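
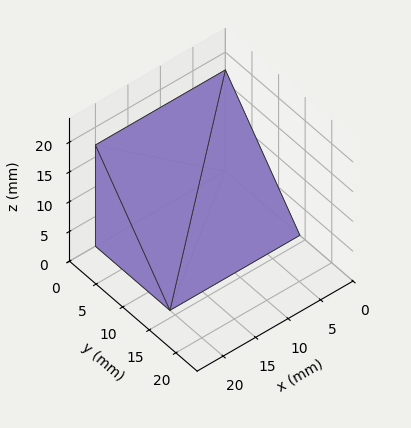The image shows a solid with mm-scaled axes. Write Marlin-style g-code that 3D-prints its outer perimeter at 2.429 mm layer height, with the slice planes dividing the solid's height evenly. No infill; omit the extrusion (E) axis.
Reading the render: the shape is a wedge (ramp): 20 × 14 mm base, rising to 17 mm along the y=0 edge and sloping linearly to z=0 at y=14 (dimensions read to the nearest mm from the axis ticks). For the g-code, the solid's height is divided into equal slices at the stated Δz and each level perimeter traced with G1 moves after a G0 lift.

; perimeter-only toolpath
G21 ; units = mm
G90 ; absolute positioning
G28 ; home
; layer 1
G0 Z2.429
G0 X0.000 Y0.000
G1 X20.000 Y0.000
G1 X20.000 Y12.000
G1 X0.000 Y12.000
G1 X0.000 Y0.000
; layer 2
G0 Z4.857
G0 X0.000 Y0.000
G1 X20.000 Y0.000
G1 X20.000 Y10.000
G1 X0.000 Y10.000
G1 X0.000 Y0.000
; layer 3
G0 Z7.286
G0 X0.000 Y0.000
G1 X20.000 Y0.000
G1 X20.000 Y8.000
G1 X0.000 Y8.000
G1 X0.000 Y0.000
; layer 4
G0 Z9.714
G0 X0.000 Y0.000
G1 X20.000 Y0.000
G1 X20.000 Y6.000
G1 X0.000 Y6.000
G1 X0.000 Y0.000
; layer 5
G0 Z12.143
G0 X0.000 Y0.000
G1 X20.000 Y0.000
G1 X20.000 Y4.000
G1 X0.000 Y4.000
G1 X0.000 Y0.000
; layer 6
G0 Z14.571
G0 X0.000 Y0.000
G1 X20.000 Y0.000
G1 X20.000 Y2.000
G1 X0.000 Y2.000
G1 X0.000 Y0.000
M2 ; end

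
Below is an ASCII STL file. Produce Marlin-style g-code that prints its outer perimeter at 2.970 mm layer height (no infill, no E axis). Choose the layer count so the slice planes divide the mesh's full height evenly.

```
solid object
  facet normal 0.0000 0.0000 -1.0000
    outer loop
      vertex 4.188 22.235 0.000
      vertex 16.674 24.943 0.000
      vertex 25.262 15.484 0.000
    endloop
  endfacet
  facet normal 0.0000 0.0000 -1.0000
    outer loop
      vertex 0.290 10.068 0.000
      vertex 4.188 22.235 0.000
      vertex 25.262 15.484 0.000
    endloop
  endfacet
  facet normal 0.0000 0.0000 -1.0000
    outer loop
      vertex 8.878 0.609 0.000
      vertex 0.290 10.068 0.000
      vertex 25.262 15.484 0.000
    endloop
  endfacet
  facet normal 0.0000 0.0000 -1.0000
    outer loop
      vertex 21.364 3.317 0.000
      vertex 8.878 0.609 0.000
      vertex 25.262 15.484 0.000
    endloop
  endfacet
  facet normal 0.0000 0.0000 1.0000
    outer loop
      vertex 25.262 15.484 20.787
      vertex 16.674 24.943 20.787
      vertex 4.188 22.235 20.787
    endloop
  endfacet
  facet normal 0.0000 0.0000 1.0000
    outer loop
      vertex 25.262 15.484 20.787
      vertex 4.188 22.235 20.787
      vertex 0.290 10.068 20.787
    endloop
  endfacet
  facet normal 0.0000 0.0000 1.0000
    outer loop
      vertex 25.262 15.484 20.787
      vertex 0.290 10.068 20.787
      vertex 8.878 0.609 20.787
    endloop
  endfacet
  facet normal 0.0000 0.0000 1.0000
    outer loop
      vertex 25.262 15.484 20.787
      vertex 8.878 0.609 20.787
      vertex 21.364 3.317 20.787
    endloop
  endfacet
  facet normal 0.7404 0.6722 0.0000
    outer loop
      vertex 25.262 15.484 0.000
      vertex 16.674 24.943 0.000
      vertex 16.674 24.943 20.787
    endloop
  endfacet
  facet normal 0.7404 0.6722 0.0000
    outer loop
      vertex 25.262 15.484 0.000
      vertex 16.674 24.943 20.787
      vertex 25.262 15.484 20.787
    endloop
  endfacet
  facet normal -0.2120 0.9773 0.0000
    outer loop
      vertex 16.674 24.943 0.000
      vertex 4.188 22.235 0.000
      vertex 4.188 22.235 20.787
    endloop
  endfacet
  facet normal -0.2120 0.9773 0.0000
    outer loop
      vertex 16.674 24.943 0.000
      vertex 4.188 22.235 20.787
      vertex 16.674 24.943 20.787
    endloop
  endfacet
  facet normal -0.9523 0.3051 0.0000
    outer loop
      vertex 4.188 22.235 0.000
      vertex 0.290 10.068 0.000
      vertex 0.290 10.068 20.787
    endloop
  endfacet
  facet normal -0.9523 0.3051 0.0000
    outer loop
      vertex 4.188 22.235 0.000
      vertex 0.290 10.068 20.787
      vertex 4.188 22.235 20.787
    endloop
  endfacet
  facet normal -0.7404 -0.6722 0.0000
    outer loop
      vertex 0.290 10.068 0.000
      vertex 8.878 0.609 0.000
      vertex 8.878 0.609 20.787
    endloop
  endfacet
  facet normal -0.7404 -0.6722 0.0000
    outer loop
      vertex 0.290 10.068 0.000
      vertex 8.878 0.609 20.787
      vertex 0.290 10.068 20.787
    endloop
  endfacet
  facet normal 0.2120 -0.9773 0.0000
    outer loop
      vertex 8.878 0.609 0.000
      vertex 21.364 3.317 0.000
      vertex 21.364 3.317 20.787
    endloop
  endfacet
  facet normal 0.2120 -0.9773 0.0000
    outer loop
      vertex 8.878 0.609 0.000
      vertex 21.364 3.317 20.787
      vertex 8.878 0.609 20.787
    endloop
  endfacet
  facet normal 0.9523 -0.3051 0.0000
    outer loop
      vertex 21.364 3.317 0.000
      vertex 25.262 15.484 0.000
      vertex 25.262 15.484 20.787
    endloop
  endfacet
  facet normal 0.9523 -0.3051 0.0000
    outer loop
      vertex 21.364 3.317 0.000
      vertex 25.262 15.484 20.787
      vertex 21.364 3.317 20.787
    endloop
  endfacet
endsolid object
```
; perimeter-only toolpath
G21 ; units = mm
G90 ; absolute positioning
G28 ; home
; layer 1
G0 Z2.970
G0 X25.262 Y15.484
G1 X16.674 Y24.943
G1 X4.188 Y22.235
G1 X0.290 Y10.068
G1 X8.878 Y0.609
G1 X21.364 Y3.317
G1 X25.262 Y15.484
; layer 2
G0 Z5.939
G0 X25.262 Y15.484
G1 X16.674 Y24.943
G1 X4.188 Y22.235
G1 X0.290 Y10.068
G1 X8.878 Y0.609
G1 X21.364 Y3.317
G1 X25.262 Y15.484
; layer 3
G0 Z8.909
G0 X25.262 Y15.484
G1 X16.674 Y24.943
G1 X4.188 Y22.235
G1 X0.290 Y10.068
G1 X8.878 Y0.609
G1 X21.364 Y3.317
G1 X25.262 Y15.484
; layer 4
G0 Z11.878
G0 X25.262 Y15.484
G1 X16.674 Y24.943
G1 X4.188 Y22.235
G1 X0.290 Y10.068
G1 X8.878 Y0.609
G1 X21.364 Y3.317
G1 X25.262 Y15.484
; layer 5
G0 Z14.848
G0 X25.262 Y15.484
G1 X16.674 Y24.943
G1 X4.188 Y22.235
G1 X0.290 Y10.068
G1 X8.878 Y0.609
G1 X21.364 Y3.317
G1 X25.262 Y15.484
; layer 6
G0 Z17.817
G0 X25.262 Y15.484
G1 X16.674 Y24.943
G1 X4.188 Y22.235
G1 X0.290 Y10.068
G1 X8.878 Y0.609
G1 X21.364 Y3.317
G1 X25.262 Y15.484
; layer 7
G0 Z20.787
G0 X25.262 Y15.484
G1 X16.674 Y24.943
G1 X4.188 Y22.235
G1 X0.290 Y10.068
G1 X8.878 Y0.609
G1 X21.364 Y3.317
G1 X25.262 Y15.484
M2 ; end

The solid is a regular 6-sided prism (a cylinder approximated with 6 flat sides), circumscribed radius ≈ 12.8 mm, height ≈ 20.8 mm. Slicing at Δz = 2.970 mm — 7 equal slices spanning the solid's height, so layer i sits at z = i·h/7 — gives 7 non-empty perimeters. Each is a 6-segment closed polygon; G0 lifts to the layer z and rapids to the start vertex, then G1 traces the edges.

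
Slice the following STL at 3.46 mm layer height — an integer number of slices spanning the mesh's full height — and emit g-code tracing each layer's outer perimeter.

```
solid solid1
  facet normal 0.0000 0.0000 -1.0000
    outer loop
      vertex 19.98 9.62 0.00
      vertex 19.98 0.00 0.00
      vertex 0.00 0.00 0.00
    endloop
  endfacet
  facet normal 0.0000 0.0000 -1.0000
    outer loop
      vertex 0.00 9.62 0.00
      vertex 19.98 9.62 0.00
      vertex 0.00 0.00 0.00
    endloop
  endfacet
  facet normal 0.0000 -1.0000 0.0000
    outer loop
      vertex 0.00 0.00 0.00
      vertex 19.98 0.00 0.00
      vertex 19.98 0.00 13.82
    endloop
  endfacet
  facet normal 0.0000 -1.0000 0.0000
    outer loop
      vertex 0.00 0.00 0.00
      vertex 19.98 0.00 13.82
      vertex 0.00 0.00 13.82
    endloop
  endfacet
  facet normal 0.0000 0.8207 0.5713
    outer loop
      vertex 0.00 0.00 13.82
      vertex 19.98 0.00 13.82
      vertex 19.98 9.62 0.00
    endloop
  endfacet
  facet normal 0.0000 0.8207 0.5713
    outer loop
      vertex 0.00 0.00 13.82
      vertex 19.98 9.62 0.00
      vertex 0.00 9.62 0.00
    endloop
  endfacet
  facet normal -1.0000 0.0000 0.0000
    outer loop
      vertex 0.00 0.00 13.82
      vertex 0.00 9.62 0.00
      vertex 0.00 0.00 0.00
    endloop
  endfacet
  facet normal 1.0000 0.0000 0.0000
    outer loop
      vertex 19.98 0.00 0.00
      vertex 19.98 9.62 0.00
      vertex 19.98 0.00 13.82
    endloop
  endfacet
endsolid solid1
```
; perimeter-only toolpath
G21 ; units = mm
G90 ; absolute positioning
G28 ; home
; layer 1
G0 Z3.46
G0 X0.00 Y0.00
G1 X19.98 Y0.00
G1 X19.98 Y7.21
G1 X0.00 Y7.21
G1 X0.00 Y0.00
; layer 2
G0 Z6.91
G0 X0.00 Y0.00
G1 X19.98 Y0.00
G1 X19.98 Y4.81
G1 X0.00 Y4.81
G1 X0.00 Y0.00
; layer 3
G0 Z10.37
G0 X0.00 Y0.00
G1 X19.98 Y0.00
G1 X19.98 Y2.40
G1 X0.00 Y2.40
G1 X0.00 Y0.00
M2 ; end

The solid is a wedge (ramp): 20 × 9.62 mm base, rising to 13.8 mm along the y=0 edge and sloping linearly to z=0 at y=9.62. Slicing at Δz = 3.46 mm — 4 equal slices spanning the solid's height, so layer i sits at z = i·h/4 — gives 3 non-empty perimeters. Each is a 4-segment closed polygon; G0 lifts to the layer z and rapids to the start vertex, then G1 traces the edges. The cross-section shrinks linearly with z (the slice at the apex is degenerate and omitted).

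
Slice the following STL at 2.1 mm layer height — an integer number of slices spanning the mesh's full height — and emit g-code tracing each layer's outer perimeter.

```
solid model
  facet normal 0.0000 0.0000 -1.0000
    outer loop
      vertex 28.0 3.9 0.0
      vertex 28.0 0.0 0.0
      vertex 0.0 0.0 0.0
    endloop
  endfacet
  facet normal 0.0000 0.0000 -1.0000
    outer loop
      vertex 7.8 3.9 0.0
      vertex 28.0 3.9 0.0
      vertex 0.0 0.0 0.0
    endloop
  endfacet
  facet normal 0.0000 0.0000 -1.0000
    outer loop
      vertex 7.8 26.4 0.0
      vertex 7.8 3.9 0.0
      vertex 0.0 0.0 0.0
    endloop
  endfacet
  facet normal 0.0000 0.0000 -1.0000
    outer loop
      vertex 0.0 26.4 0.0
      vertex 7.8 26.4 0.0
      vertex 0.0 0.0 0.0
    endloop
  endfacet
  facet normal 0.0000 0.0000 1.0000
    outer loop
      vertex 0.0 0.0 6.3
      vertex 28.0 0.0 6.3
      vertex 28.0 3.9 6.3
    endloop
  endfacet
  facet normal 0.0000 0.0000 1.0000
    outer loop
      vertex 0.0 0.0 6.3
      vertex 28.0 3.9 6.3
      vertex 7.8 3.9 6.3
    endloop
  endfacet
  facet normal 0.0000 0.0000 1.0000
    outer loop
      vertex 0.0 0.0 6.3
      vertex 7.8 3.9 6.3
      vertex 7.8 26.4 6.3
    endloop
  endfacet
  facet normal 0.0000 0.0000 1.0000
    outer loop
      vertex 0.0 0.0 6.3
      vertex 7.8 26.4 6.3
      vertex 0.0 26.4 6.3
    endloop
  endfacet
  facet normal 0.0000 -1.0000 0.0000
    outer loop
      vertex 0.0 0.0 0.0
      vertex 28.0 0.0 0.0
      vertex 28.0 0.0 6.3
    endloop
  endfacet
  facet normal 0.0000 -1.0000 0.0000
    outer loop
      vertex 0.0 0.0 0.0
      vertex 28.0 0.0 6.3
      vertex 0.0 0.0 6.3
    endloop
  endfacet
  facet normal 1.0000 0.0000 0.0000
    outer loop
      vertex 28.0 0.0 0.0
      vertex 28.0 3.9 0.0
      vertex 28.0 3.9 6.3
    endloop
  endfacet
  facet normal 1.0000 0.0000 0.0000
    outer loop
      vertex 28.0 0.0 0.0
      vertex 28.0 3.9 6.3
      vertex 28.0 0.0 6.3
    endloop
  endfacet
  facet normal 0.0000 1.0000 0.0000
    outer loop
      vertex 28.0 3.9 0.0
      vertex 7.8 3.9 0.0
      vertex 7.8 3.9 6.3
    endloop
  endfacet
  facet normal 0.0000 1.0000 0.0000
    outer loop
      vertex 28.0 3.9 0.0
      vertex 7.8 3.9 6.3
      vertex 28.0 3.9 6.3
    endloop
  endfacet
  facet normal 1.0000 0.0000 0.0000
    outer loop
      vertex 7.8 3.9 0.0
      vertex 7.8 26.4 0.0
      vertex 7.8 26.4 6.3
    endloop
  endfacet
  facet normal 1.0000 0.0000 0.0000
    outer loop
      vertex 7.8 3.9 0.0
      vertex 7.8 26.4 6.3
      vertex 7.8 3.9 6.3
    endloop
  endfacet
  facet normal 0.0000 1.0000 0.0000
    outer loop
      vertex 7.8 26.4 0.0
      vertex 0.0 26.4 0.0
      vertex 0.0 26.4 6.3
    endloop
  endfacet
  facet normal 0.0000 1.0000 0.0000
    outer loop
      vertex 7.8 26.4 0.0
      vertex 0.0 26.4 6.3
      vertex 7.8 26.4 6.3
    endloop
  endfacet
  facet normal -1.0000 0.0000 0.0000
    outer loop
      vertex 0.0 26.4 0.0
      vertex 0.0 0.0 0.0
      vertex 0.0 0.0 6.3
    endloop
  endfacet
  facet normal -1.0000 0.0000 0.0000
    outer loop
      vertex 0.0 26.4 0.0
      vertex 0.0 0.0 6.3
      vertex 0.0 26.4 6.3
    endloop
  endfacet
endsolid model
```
; perimeter-only toolpath
G21 ; units = mm
G90 ; absolute positioning
G28 ; home
; layer 1
G0 Z2.1
G0 X0.0 Y0.0
G1 X28.0 Y0.0
G1 X28.0 Y3.9
G1 X7.8 Y3.9
G1 X7.8 Y26.4
G1 X0.0 Y26.4
G1 X0.0 Y0.0
; layer 2
G0 Z4.2
G0 X0.0 Y0.0
G1 X28.0 Y0.0
G1 X28.0 Y3.9
G1 X7.8 Y3.9
G1 X7.8 Y26.4
G1 X0.0 Y26.4
G1 X0.0 Y0.0
; layer 3
G0 Z6.3
G0 X0.0 Y0.0
G1 X28.0 Y0.0
G1 X28.0 Y3.9
G1 X7.8 Y3.9
G1 X7.8 Y26.4
G1 X0.0 Y26.4
G1 X0.0 Y0.0
M2 ; end

The solid is an L-shaped prism: outer 28 × 26.4 mm, arm thicknesses ≈ 3.9 mm (horizontal) and 7.8 mm (vertical), extruded 6.3 mm in z. Slicing at Δz = 2.1 mm — 3 equal slices spanning the solid's height, so layer i sits at z = i·h/3 — gives 3 non-empty perimeters. Each is a 6-segment closed polygon; G0 lifts to the layer z and rapids to the start vertex, then G1 traces the edges.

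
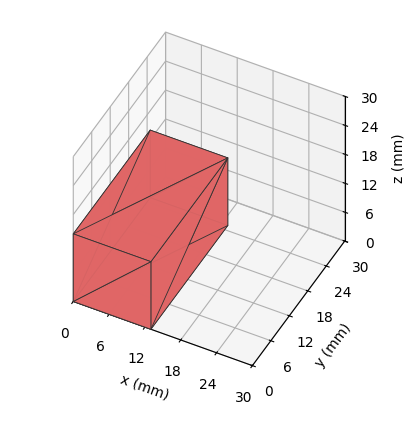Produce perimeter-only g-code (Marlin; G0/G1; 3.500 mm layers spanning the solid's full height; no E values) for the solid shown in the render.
Reading the render: the shape is a rectangular box, roughly 13 × 25 mm footprint and 14 mm tall (dimensions read to the nearest mm from the axis ticks). For the g-code, the solid's height is divided into equal slices at the stated Δz and each level perimeter traced with G1 moves after a G0 lift.

; perimeter-only toolpath
G21 ; units = mm
G90 ; absolute positioning
G28 ; home
; layer 1
G0 Z3.500
G0 X0.000 Y0.000
G1 X13.000 Y0.000
G1 X13.000 Y25.000
G1 X0.000 Y25.000
G1 X0.000 Y0.000
; layer 2
G0 Z7.000
G0 X0.000 Y0.000
G1 X13.000 Y0.000
G1 X13.000 Y25.000
G1 X0.000 Y25.000
G1 X0.000 Y0.000
; layer 3
G0 Z10.500
G0 X0.000 Y0.000
G1 X13.000 Y0.000
G1 X13.000 Y25.000
G1 X0.000 Y25.000
G1 X0.000 Y0.000
; layer 4
G0 Z14.000
G0 X0.000 Y0.000
G1 X13.000 Y0.000
G1 X13.000 Y25.000
G1 X0.000 Y25.000
G1 X0.000 Y0.000
M2 ; end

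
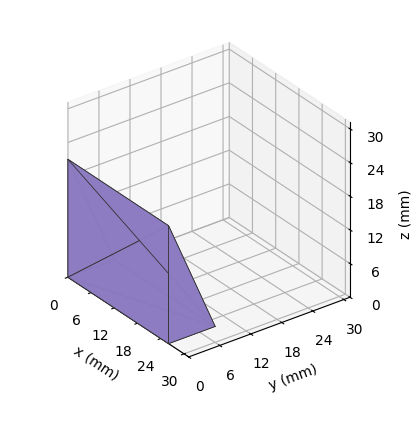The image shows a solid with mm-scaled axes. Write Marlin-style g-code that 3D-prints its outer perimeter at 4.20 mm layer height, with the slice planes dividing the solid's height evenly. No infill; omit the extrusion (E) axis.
Reading the render: the shape is a wedge (ramp): 26 × 9 mm base, rising to 21 mm along the y=0 edge and sloping linearly to z=0 at y=9 (dimensions read to the nearest mm from the axis ticks). For the g-code, the solid's height is divided into equal slices at the stated Δz and each level perimeter traced with G1 moves after a G0 lift.

; perimeter-only toolpath
G21 ; units = mm
G90 ; absolute positioning
G28 ; home
; layer 1
G0 Z4.20
G0 X0.00 Y0.00
G1 X26.00 Y0.00
G1 X26.00 Y7.20
G1 X0.00 Y7.20
G1 X0.00 Y0.00
; layer 2
G0 Z8.40
G0 X0.00 Y0.00
G1 X26.00 Y0.00
G1 X26.00 Y5.40
G1 X0.00 Y5.40
G1 X0.00 Y0.00
; layer 3
G0 Z12.60
G0 X0.00 Y0.00
G1 X26.00 Y0.00
G1 X26.00 Y3.60
G1 X0.00 Y3.60
G1 X0.00 Y0.00
; layer 4
G0 Z16.80
G0 X0.00 Y0.00
G1 X26.00 Y0.00
G1 X26.00 Y1.80
G1 X0.00 Y1.80
G1 X0.00 Y0.00
M2 ; end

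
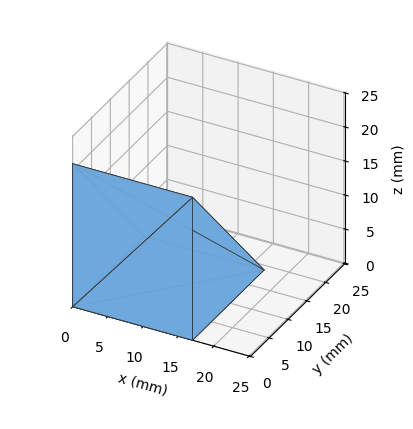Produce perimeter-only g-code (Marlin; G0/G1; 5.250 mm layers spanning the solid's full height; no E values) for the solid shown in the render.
Reading the render: the shape is a wedge (ramp): 17 × 19 mm base, rising to 21 mm along the y=0 edge and sloping linearly to z=0 at y=19 (dimensions read to the nearest mm from the axis ticks). For the g-code, the solid's height is divided into equal slices at the stated Δz and each level perimeter traced with G1 moves after a G0 lift.

; perimeter-only toolpath
G21 ; units = mm
G90 ; absolute positioning
G28 ; home
; layer 1
G0 Z5.250
G0 X0.000 Y0.000
G1 X17.000 Y0.000
G1 X17.000 Y14.250
G1 X0.000 Y14.250
G1 X0.000 Y0.000
; layer 2
G0 Z10.500
G0 X0.000 Y0.000
G1 X17.000 Y0.000
G1 X17.000 Y9.500
G1 X0.000 Y9.500
G1 X0.000 Y0.000
; layer 3
G0 Z15.750
G0 X0.000 Y0.000
G1 X17.000 Y0.000
G1 X17.000 Y4.750
G1 X0.000 Y4.750
G1 X0.000 Y0.000
M2 ; end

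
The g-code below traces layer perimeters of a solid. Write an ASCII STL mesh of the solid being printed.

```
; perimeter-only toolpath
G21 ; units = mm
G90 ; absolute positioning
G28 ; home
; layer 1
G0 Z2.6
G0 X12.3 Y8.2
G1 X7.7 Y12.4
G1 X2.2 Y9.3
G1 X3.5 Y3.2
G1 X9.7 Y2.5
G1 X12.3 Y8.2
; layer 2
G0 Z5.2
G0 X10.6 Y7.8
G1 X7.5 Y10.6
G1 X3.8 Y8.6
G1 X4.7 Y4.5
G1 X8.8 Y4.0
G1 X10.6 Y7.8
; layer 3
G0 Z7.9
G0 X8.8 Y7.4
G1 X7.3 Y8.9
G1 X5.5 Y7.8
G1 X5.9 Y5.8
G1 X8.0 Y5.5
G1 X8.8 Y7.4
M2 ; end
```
solid part
  facet normal 0.0000 0.0000 -1.0000
    outer loop
      vertex 0.6 10.0 0.0
      vertex 7.9 14.2 0.0
      vertex 14.1 8.5 0.0
    endloop
  endfacet
  facet normal 0.0000 0.0000 -1.0000
    outer loop
      vertex 2.3 1.9 0.0
      vertex 0.6 10.0 0.0
      vertex 14.1 8.5 0.0
    endloop
  endfacet
  facet normal 0.0000 0.0000 -1.0000
    outer loop
      vertex 10.6 0.9 0.0
      vertex 2.3 1.9 0.0
      vertex 14.1 8.5 0.0
    endloop
  endfacet
  facet normal 0.5932 0.6452 0.4815
    outer loop
      vertex 14.1 8.5 0.0
      vertex 7.9 14.2 0.0
      vertex 7.1 7.1 10.5
    endloop
  endfacet
  facet normal -0.4373 0.7601 0.4806
    outer loop
      vertex 7.9 14.2 0.0
      vertex 0.6 10.0 0.0
      vertex 7.1 7.1 10.5
    endloop
  endfacet
  facet normal -0.8579 -0.1800 0.4813
    outer loop
      vertex 0.6 10.0 0.0
      vertex 2.3 1.9 0.0
      vertex 7.1 7.1 10.5
    endloop
  endfacet
  facet normal -0.1050 -0.8713 0.4795
    outer loop
      vertex 2.3 1.9 0.0
      vertex 10.6 0.9 0.0
      vertex 7.1 7.1 10.5
    endloop
  endfacet
  facet normal 0.7960 -0.3666 0.4818
    outer loop
      vertex 10.6 0.9 0.0
      vertex 14.1 8.5 0.0
      vertex 7.1 7.1 10.5
    endloop
  endfacet
endsolid part

The G0 Z moves step by Δz≈2.6 mm. The G1 loops shrink linearly with z, so the solid tapers from its base footprint up to z≈10.5. Closing with a flat bottom cap and the tapered top and triangulating gives 8 facets — a regular 5-sided pyramid, base circumscribed radius ≈ 7.1 mm, apex at z ≈ 10.5 mm.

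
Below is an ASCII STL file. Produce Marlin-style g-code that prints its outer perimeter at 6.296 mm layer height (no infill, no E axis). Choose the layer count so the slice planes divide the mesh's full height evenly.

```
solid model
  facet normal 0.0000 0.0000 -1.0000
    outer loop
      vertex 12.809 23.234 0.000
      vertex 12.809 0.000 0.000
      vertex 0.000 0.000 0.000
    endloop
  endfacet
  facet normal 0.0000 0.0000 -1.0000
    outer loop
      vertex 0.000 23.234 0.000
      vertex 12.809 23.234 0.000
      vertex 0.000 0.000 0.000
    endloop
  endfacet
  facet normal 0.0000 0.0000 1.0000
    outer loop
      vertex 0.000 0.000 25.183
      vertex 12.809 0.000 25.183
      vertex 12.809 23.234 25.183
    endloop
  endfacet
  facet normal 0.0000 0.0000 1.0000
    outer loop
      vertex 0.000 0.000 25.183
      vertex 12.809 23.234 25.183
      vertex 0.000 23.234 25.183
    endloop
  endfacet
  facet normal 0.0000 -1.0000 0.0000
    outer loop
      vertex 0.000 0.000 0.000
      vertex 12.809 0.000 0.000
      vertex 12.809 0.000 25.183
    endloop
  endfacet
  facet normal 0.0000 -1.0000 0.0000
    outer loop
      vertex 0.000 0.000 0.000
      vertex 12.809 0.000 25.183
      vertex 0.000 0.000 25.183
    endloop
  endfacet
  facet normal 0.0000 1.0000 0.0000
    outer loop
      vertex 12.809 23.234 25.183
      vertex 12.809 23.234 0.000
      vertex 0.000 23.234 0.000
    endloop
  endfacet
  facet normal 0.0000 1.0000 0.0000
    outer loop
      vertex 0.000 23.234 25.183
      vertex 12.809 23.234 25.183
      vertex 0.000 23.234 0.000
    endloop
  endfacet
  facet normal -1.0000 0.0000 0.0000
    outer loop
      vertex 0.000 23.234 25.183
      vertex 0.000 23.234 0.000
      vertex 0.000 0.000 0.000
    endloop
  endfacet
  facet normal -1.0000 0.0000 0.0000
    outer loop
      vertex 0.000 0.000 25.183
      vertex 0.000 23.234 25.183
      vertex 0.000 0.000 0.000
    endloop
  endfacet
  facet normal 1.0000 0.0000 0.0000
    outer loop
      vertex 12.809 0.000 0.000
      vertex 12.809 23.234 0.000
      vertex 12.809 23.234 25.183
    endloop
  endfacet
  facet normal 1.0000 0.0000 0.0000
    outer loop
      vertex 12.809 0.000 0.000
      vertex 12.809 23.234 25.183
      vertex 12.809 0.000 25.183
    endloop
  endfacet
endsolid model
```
; perimeter-only toolpath
G21 ; units = mm
G90 ; absolute positioning
G28 ; home
; layer 1
G0 Z6.296
G0 X0.000 Y0.000
G1 X12.809 Y0.000
G1 X12.809 Y23.234
G1 X0.000 Y23.234
G1 X0.000 Y0.000
; layer 2
G0 Z12.591
G0 X0.000 Y0.000
G1 X12.809 Y0.000
G1 X12.809 Y23.234
G1 X0.000 Y23.234
G1 X0.000 Y0.000
; layer 3
G0 Z18.887
G0 X0.000 Y0.000
G1 X12.809 Y0.000
G1 X12.809 Y23.234
G1 X0.000 Y23.234
G1 X0.000 Y0.000
; layer 4
G0 Z25.183
G0 X0.000 Y0.000
G1 X12.809 Y0.000
G1 X12.809 Y23.234
G1 X0.000 Y23.234
G1 X0.000 Y0.000
M2 ; end

The solid is a rectangular box, roughly 12.8 × 23.2 mm footprint and 25.2 mm tall. Slicing at Δz = 6.296 mm — 4 equal slices spanning the solid's height, so layer i sits at z = i·h/4 — gives 4 non-empty perimeters. Each is a 4-segment closed polygon; G0 lifts to the layer z and rapids to the start vertex, then G1 traces the edges.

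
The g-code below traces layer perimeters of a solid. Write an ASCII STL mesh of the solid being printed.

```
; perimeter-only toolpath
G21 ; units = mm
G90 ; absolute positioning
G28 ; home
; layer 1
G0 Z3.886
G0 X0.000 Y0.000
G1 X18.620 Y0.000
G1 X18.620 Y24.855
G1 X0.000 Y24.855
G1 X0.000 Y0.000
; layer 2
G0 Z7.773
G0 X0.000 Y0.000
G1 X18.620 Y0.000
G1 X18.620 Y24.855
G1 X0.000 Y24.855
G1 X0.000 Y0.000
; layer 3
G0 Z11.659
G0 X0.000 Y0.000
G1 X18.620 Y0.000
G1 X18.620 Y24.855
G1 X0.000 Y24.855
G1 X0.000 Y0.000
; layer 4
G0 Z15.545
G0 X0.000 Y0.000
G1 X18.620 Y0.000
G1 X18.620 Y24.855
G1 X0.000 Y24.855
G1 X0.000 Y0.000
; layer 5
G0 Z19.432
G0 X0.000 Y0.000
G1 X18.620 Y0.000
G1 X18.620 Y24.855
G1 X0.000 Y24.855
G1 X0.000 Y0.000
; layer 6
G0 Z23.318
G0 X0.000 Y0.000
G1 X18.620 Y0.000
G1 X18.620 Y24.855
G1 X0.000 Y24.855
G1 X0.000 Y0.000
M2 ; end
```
solid part
  facet normal 0.0000 0.0000 -1.0000
    outer loop
      vertex 18.620 24.855 0.000
      vertex 18.620 0.000 0.000
      vertex 0.000 0.000 0.000
    endloop
  endfacet
  facet normal 0.0000 0.0000 -1.0000
    outer loop
      vertex 0.000 24.855 0.000
      vertex 18.620 24.855 0.000
      vertex 0.000 0.000 0.000
    endloop
  endfacet
  facet normal 0.0000 0.0000 1.0000
    outer loop
      vertex 0.000 0.000 23.318
      vertex 18.620 0.000 23.318
      vertex 18.620 24.855 23.318
    endloop
  endfacet
  facet normal 0.0000 0.0000 1.0000
    outer loop
      vertex 0.000 0.000 23.318
      vertex 18.620 24.855 23.318
      vertex 0.000 24.855 23.318
    endloop
  endfacet
  facet normal 0.0000 -1.0000 0.0000
    outer loop
      vertex 0.000 0.000 0.000
      vertex 18.620 0.000 0.000
      vertex 18.620 0.000 23.318
    endloop
  endfacet
  facet normal 0.0000 -1.0000 0.0000
    outer loop
      vertex 0.000 0.000 0.000
      vertex 18.620 0.000 23.318
      vertex 0.000 0.000 23.318
    endloop
  endfacet
  facet normal 0.0000 1.0000 0.0000
    outer loop
      vertex 18.620 24.855 23.318
      vertex 18.620 24.855 0.000
      vertex 0.000 24.855 0.000
    endloop
  endfacet
  facet normal 0.0000 1.0000 0.0000
    outer loop
      vertex 0.000 24.855 23.318
      vertex 18.620 24.855 23.318
      vertex 0.000 24.855 0.000
    endloop
  endfacet
  facet normal -1.0000 0.0000 0.0000
    outer loop
      vertex 0.000 24.855 23.318
      vertex 0.000 24.855 0.000
      vertex 0.000 0.000 0.000
    endloop
  endfacet
  facet normal -1.0000 0.0000 0.0000
    outer loop
      vertex 0.000 0.000 23.318
      vertex 0.000 24.855 23.318
      vertex 0.000 0.000 0.000
    endloop
  endfacet
  facet normal 1.0000 0.0000 0.0000
    outer loop
      vertex 18.620 0.000 0.000
      vertex 18.620 24.855 0.000
      vertex 18.620 24.855 23.318
    endloop
  endfacet
  facet normal 1.0000 0.0000 0.0000
    outer loop
      vertex 18.620 0.000 0.000
      vertex 18.620 24.855 23.318
      vertex 18.620 0.000 23.318
    endloop
  endfacet
endsolid part

The G0 Z moves step by Δz≈3.886 mm. Every layer's G1 loop is the same polygon, so the solid is a straight extrusion of it from z=0 to z≈23.3. Closing with flat bottom and top caps and triangulating gives 12 facets — a rectangular box, roughly 18.6 × 24.9 mm footprint and 23.3 mm tall.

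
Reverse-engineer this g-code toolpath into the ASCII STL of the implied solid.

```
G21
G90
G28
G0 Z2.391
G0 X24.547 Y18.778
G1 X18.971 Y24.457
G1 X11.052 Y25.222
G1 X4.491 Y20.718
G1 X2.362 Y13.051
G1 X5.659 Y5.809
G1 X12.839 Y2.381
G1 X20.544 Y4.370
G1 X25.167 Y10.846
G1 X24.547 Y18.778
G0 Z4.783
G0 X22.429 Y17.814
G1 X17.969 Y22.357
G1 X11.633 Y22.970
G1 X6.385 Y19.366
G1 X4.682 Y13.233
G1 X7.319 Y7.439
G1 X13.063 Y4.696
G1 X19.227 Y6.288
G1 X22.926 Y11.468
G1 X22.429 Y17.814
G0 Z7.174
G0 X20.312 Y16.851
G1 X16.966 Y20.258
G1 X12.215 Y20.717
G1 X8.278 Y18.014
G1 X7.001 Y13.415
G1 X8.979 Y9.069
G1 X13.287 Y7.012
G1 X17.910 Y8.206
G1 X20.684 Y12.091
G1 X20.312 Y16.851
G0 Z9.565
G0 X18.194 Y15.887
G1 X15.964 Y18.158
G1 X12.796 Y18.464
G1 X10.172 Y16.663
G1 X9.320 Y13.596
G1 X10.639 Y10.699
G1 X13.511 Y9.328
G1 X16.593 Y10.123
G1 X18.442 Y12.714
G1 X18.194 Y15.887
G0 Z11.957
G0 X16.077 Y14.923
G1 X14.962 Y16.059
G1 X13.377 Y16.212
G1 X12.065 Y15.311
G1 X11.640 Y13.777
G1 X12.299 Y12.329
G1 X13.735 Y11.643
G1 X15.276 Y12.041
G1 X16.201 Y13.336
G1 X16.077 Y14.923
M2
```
solid part
  facet normal 0.0000 0.0000 -1.0000
    outer loop
      vertex 10.470 27.475 0.000
      vertex 19.974 26.556 0.000
      vertex 26.664 19.742 0.000
    endloop
  endfacet
  facet normal 0.0000 0.0000 -1.0000
    outer loop
      vertex 2.598 22.070 0.000
      vertex 10.470 27.475 0.000
      vertex 26.664 19.742 0.000
    endloop
  endfacet
  facet normal 0.0000 0.0000 -1.0000
    outer loop
      vertex 0.043 12.870 0.000
      vertex 2.598 22.070 0.000
      vertex 26.664 19.742 0.000
    endloop
  endfacet
  facet normal 0.0000 0.0000 -1.0000
    outer loop
      vertex 3.999 4.179 0.000
      vertex 0.043 12.870 0.000
      vertex 26.664 19.742 0.000
    endloop
  endfacet
  facet normal 0.0000 0.0000 -1.0000
    outer loop
      vertex 12.615 0.065 0.000
      vertex 3.999 4.179 0.000
      vertex 26.664 19.742 0.000
    endloop
  endfacet
  facet normal 0.0000 0.0000 -1.0000
    outer loop
      vertex 21.861 2.452 0.000
      vertex 12.615 0.065 0.000
      vertex 26.664 19.742 0.000
    endloop
  endfacet
  facet normal 0.0000 0.0000 -1.0000
    outer loop
      vertex 27.409 10.223 0.000
      vertex 21.861 2.452 0.000
      vertex 26.664 19.742 0.000
    endloop
  endfacet
  facet normal 0.5266 0.5171 0.6747
    outer loop
      vertex 26.664 19.742 0.000
      vertex 19.974 26.556 0.000
      vertex 13.959 13.959 14.348
    endloop
  endfacet
  facet normal 0.0710 0.7346 0.6747
    outer loop
      vertex 19.974 26.556 0.000
      vertex 10.470 27.475 0.000
      vertex 13.959 13.959 14.348
    endloop
  endfacet
  facet normal -0.4178 0.6084 0.6747
    outer loop
      vertex 10.470 27.475 0.000
      vertex 2.598 22.070 0.000
      vertex 13.959 13.959 14.348
    endloop
  endfacet
  facet normal -0.7111 0.1975 0.6747
    outer loop
      vertex 2.598 22.070 0.000
      vertex 0.043 12.870 0.000
      vertex 13.959 13.959 14.348
    endloop
  endfacet
  facet normal -0.6717 -0.3058 0.6747
    outer loop
      vertex 0.043 12.870 0.000
      vertex 3.999 4.179 0.000
      vertex 13.959 13.959 14.348
    endloop
  endfacet
  facet normal -0.3180 -0.6660 0.6747
    outer loop
      vertex 3.999 4.179 0.000
      vertex 12.615 0.065 0.000
      vertex 13.959 13.959 14.348
    endloop
  endfacet
  facet normal 0.1845 -0.7146 0.6747
    outer loop
      vertex 12.615 0.065 0.000
      vertex 21.861 2.452 0.000
      vertex 13.959 13.959 14.348
    endloop
  endfacet
  facet normal 0.6007 -0.4288 0.6747
    outer loop
      vertex 21.861 2.452 0.000
      vertex 27.409 10.223 0.000
      vertex 13.959 13.959 14.348
    endloop
  endfacet
  facet normal 0.7358 0.0576 0.6748
    outer loop
      vertex 27.409 10.223 0.000
      vertex 26.664 19.742 0.000
      vertex 13.959 13.959 14.348
    endloop
  endfacet
endsolid part

The G0 Z moves step by Δz≈2.391 mm. The G1 loops shrink linearly with z, so the solid tapers from its base footprint up to z≈14.3. Closing with a flat bottom cap and the tapered top and triangulating gives 16 facets — a regular 9-sided pyramid, base circumscribed radius ≈ 14 mm, apex at z ≈ 14.3 mm.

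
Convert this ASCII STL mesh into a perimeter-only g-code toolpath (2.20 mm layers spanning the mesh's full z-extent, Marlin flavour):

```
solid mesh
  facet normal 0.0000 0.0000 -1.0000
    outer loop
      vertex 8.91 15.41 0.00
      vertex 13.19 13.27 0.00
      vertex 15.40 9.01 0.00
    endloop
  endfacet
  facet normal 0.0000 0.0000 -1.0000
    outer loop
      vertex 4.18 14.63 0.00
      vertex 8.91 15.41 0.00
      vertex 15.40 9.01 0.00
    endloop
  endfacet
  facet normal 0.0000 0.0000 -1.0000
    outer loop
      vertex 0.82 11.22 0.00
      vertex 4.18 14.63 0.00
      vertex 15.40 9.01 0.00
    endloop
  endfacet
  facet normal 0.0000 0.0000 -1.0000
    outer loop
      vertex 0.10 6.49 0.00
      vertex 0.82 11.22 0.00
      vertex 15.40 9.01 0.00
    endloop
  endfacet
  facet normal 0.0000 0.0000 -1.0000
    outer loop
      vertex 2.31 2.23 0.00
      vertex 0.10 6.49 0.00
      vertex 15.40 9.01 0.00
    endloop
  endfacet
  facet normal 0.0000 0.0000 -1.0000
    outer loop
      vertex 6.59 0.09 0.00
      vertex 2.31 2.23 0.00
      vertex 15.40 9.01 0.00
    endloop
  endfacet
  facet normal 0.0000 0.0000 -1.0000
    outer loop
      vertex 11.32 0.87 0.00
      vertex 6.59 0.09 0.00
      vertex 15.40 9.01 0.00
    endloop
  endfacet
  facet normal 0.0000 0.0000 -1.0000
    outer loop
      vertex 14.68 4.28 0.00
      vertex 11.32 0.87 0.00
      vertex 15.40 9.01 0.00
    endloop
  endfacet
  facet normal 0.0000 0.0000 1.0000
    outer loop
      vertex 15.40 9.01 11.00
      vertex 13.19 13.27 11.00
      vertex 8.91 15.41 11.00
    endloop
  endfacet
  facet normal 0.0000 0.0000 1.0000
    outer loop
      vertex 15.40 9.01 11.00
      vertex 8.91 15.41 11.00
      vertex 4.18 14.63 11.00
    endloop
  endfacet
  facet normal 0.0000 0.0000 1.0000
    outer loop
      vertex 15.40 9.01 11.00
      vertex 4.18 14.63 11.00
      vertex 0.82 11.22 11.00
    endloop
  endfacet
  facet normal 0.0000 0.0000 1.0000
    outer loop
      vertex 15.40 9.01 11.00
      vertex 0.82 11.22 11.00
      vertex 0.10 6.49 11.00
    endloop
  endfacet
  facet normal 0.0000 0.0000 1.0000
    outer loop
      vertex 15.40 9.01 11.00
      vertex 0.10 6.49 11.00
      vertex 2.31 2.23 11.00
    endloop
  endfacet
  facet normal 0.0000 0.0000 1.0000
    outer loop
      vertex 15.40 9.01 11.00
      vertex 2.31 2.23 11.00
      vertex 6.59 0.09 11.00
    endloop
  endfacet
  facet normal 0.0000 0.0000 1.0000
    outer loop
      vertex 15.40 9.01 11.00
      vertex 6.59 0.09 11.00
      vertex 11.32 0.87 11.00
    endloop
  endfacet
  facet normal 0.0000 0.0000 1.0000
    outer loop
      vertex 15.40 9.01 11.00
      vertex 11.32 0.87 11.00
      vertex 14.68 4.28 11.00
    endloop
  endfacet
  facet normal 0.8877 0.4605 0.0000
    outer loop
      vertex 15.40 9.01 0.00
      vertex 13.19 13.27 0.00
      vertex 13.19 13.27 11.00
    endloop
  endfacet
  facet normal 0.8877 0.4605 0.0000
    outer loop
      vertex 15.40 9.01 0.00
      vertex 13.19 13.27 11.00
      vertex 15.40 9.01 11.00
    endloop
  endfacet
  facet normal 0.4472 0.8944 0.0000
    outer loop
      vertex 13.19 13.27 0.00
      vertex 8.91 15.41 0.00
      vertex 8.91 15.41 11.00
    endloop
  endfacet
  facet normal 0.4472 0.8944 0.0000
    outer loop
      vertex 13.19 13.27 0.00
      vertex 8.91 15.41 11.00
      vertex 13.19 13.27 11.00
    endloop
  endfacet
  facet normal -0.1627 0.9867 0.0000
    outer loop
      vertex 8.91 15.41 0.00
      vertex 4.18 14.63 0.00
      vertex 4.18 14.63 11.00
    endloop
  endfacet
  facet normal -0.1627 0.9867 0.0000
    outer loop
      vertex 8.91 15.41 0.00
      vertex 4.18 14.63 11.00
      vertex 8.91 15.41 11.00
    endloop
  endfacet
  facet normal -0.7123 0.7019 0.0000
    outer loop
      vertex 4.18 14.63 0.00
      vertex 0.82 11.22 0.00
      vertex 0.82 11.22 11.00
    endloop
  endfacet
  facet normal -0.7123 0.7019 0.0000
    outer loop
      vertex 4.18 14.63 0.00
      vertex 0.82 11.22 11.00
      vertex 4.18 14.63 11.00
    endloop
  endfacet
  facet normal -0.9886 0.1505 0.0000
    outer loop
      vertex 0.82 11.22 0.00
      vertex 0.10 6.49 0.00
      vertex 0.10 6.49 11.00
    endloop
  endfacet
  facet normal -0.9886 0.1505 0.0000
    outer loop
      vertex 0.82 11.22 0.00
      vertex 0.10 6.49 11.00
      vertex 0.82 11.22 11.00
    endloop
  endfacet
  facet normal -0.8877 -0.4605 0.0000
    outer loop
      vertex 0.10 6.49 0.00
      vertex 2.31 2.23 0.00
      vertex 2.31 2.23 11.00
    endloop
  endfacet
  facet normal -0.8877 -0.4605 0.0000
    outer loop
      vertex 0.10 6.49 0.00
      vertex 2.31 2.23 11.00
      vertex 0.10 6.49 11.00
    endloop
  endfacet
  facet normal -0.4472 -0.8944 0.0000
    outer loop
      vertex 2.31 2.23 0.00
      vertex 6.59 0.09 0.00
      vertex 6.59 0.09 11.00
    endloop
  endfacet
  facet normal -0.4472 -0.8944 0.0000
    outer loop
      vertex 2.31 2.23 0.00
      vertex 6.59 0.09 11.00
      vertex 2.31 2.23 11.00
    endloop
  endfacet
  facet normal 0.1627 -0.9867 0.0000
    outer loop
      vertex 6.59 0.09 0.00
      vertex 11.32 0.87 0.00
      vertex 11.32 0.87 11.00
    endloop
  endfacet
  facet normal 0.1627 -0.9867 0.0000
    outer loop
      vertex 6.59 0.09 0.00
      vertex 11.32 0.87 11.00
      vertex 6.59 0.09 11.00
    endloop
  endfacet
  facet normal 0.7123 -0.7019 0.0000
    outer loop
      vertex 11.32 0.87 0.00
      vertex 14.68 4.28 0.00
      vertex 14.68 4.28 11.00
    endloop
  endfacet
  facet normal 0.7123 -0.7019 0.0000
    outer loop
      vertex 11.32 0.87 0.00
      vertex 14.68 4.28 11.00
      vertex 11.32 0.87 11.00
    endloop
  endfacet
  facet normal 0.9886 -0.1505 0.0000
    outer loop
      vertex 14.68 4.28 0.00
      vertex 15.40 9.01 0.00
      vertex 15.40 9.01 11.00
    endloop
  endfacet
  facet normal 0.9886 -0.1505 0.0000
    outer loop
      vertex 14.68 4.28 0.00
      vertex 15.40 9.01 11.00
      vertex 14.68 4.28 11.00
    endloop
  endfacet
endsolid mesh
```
; perimeter-only toolpath
G21 ; units = mm
G90 ; absolute positioning
G28 ; home
; layer 1
G0 Z2.20
G0 X15.40 Y9.01
G1 X13.19 Y13.27
G1 X8.91 Y15.41
G1 X4.18 Y14.63
G1 X0.82 Y11.22
G1 X0.10 Y6.49
G1 X2.31 Y2.23
G1 X6.59 Y0.09
G1 X11.32 Y0.87
G1 X14.68 Y4.28
G1 X15.40 Y9.01
; layer 2
G0 Z4.40
G0 X15.40 Y9.01
G1 X13.19 Y13.27
G1 X8.91 Y15.41
G1 X4.18 Y14.63
G1 X0.82 Y11.22
G1 X0.10 Y6.49
G1 X2.31 Y2.23
G1 X6.59 Y0.09
G1 X11.32 Y0.87
G1 X14.68 Y4.28
G1 X15.40 Y9.01
; layer 3
G0 Z6.60
G0 X15.40 Y9.01
G1 X13.19 Y13.27
G1 X8.91 Y15.41
G1 X4.18 Y14.63
G1 X0.82 Y11.22
G1 X0.10 Y6.49
G1 X2.31 Y2.23
G1 X6.59 Y0.09
G1 X11.32 Y0.87
G1 X14.68 Y4.28
G1 X15.40 Y9.01
; layer 4
G0 Z8.80
G0 X15.40 Y9.01
G1 X13.19 Y13.27
G1 X8.91 Y15.41
G1 X4.18 Y14.63
G1 X0.82 Y11.22
G1 X0.10 Y6.49
G1 X2.31 Y2.23
G1 X6.59 Y0.09
G1 X11.32 Y0.87
G1 X14.68 Y4.28
G1 X15.40 Y9.01
; layer 5
G0 Z11.00
G0 X15.40 Y9.01
G1 X13.19 Y13.27
G1 X8.91 Y15.41
G1 X4.18 Y14.63
G1 X0.82 Y11.22
G1 X0.10 Y6.49
G1 X2.31 Y2.23
G1 X6.59 Y0.09
G1 X11.32 Y0.87
G1 X14.68 Y4.28
G1 X15.40 Y9.01
M2 ; end

The solid is a regular 10-sided prism (a cylinder approximated with 10 flat sides), circumscribed radius ≈ 7.75 mm, height ≈ 11 mm. Slicing at Δz = 2.20 mm — 5 equal slices spanning the solid's height, so layer i sits at z = i·h/5 — gives 5 non-empty perimeters. Each is a 10-segment closed polygon; G0 lifts to the layer z and rapids to the start vertex, then G1 traces the edges.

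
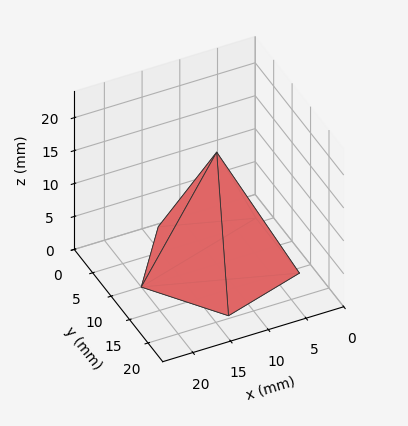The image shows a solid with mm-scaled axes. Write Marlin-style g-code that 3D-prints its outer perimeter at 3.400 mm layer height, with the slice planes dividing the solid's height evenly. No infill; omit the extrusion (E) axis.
Reading the render: the shape is a regular 5-sided pyramid, base circumscribed radius ≈ 10 mm, apex at z ≈ 17 mm (dimensions read to the nearest mm from the axis ticks). For the g-code, the solid's height is divided into equal slices at the stated Δz and each level perimeter traced with G1 moves after a G0 lift.

; perimeter-only toolpath
G21 ; units = mm
G90 ; absolute positioning
G28 ; home
; layer 1
G0 Z3.400
G0 X18.000 Y10.000
G1 X12.472 Y17.609
G1 X3.528 Y14.702
G1 X3.528 Y5.298
G1 X12.472 Y2.391
G1 X18.000 Y10.000
; layer 2
G0 Z6.800
G0 X16.000 Y10.000
G1 X11.854 Y15.707
G1 X5.146 Y13.527
G1 X5.146 Y6.473
G1 X11.854 Y4.293
G1 X16.000 Y10.000
; layer 3
G0 Z10.200
G0 X14.000 Y10.000
G1 X11.236 Y13.804
G1 X6.764 Y12.351
G1 X6.764 Y7.649
G1 X11.236 Y6.196
G1 X14.000 Y10.000
; layer 4
G0 Z13.600
G0 X12.000 Y10.000
G1 X10.618 Y11.902
G1 X8.382 Y11.176
G1 X8.382 Y8.824
G1 X10.618 Y8.098
G1 X12.000 Y10.000
M2 ; end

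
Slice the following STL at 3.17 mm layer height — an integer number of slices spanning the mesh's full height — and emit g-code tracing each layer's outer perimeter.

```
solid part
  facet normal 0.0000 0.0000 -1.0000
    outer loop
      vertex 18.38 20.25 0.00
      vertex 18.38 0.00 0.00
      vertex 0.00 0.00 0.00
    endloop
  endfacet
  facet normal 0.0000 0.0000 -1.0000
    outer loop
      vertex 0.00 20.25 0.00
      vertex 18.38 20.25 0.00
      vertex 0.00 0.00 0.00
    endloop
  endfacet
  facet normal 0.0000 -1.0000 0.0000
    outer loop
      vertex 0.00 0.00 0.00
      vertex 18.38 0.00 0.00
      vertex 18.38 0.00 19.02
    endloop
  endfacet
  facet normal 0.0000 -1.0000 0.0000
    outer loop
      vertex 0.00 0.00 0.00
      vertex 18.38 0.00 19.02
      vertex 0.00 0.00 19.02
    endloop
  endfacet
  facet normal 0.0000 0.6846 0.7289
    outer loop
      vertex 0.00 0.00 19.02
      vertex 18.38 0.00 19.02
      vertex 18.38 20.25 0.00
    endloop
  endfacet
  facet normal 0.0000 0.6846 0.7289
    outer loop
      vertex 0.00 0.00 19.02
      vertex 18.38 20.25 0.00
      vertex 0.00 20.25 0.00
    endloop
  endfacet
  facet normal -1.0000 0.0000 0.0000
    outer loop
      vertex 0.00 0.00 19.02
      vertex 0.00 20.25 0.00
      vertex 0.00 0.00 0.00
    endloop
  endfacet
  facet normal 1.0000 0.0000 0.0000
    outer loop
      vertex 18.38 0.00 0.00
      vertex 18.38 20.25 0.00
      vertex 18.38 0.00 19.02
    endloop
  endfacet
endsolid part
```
; perimeter-only toolpath
G21 ; units = mm
G90 ; absolute positioning
G28 ; home
; layer 1
G0 Z3.17
G0 X0.00 Y0.00
G1 X18.38 Y0.00
G1 X18.38 Y16.88
G1 X0.00 Y16.88
G1 X0.00 Y0.00
; layer 2
G0 Z6.34
G0 X0.00 Y0.00
G1 X18.38 Y0.00
G1 X18.38 Y13.50
G1 X0.00 Y13.50
G1 X0.00 Y0.00
; layer 3
G0 Z9.51
G0 X0.00 Y0.00
G1 X18.38 Y0.00
G1 X18.38 Y10.12
G1 X0.00 Y10.12
G1 X0.00 Y0.00
; layer 4
G0 Z12.68
G0 X0.00 Y0.00
G1 X18.38 Y0.00
G1 X18.38 Y6.75
G1 X0.00 Y6.75
G1 X0.00 Y0.00
; layer 5
G0 Z15.85
G0 X0.00 Y0.00
G1 X18.38 Y0.00
G1 X18.38 Y3.37
G1 X0.00 Y3.37
G1 X0.00 Y0.00
M2 ; end

The solid is a wedge (ramp): 18.4 × 20.2 mm base, rising to 19 mm along the y=0 edge and sloping linearly to z=0 at y=20.2. Slicing at Δz = 3.17 mm — 6 equal slices spanning the solid's height, so layer i sits at z = i·h/6 — gives 5 non-empty perimeters. Each is a 4-segment closed polygon; G0 lifts to the layer z and rapids to the start vertex, then G1 traces the edges. The cross-section shrinks linearly with z (the slice at the apex is degenerate and omitted).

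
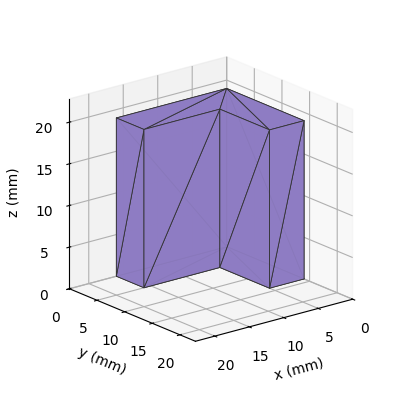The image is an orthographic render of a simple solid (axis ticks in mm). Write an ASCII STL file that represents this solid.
Reading the render: the shape is an L-shaped prism: outer 16 × 14 mm, arm thicknesses ≈ 5 mm (horizontal) and 5 mm (vertical), extruded 19 mm in z (dimensions read to the nearest mm from the axis ticks). For the STL, each face is triangulated and given an outward normal.

solid part
  facet normal 0.0000 0.0000 -1.0000
    outer loop
      vertex 16.0 5.0 0.0
      vertex 16.0 0.0 0.0
      vertex 0.0 0.0 0.0
    endloop
  endfacet
  facet normal 0.0000 0.0000 -1.0000
    outer loop
      vertex 5.0 5.0 0.0
      vertex 16.0 5.0 0.0
      vertex 0.0 0.0 0.0
    endloop
  endfacet
  facet normal 0.0000 0.0000 -1.0000
    outer loop
      vertex 5.0 14.0 0.0
      vertex 5.0 5.0 0.0
      vertex 0.0 0.0 0.0
    endloop
  endfacet
  facet normal 0.0000 0.0000 -1.0000
    outer loop
      vertex 0.0 14.0 0.0
      vertex 5.0 14.0 0.0
      vertex 0.0 0.0 0.0
    endloop
  endfacet
  facet normal 0.0000 0.0000 1.0000
    outer loop
      vertex 0.0 0.0 19.0
      vertex 16.0 0.0 19.0
      vertex 16.0 5.0 19.0
    endloop
  endfacet
  facet normal 0.0000 0.0000 1.0000
    outer loop
      vertex 0.0 0.0 19.0
      vertex 16.0 5.0 19.0
      vertex 5.0 5.0 19.0
    endloop
  endfacet
  facet normal 0.0000 0.0000 1.0000
    outer loop
      vertex 0.0 0.0 19.0
      vertex 5.0 5.0 19.0
      vertex 5.0 14.0 19.0
    endloop
  endfacet
  facet normal 0.0000 0.0000 1.0000
    outer loop
      vertex 0.0 0.0 19.0
      vertex 5.0 14.0 19.0
      vertex 0.0 14.0 19.0
    endloop
  endfacet
  facet normal 0.0000 -1.0000 0.0000
    outer loop
      vertex 0.0 0.0 0.0
      vertex 16.0 0.0 0.0
      vertex 16.0 0.0 19.0
    endloop
  endfacet
  facet normal 0.0000 -1.0000 0.0000
    outer loop
      vertex 0.0 0.0 0.0
      vertex 16.0 0.0 19.0
      vertex 0.0 0.0 19.0
    endloop
  endfacet
  facet normal 1.0000 0.0000 0.0000
    outer loop
      vertex 16.0 0.0 0.0
      vertex 16.0 5.0 0.0
      vertex 16.0 5.0 19.0
    endloop
  endfacet
  facet normal 1.0000 0.0000 0.0000
    outer loop
      vertex 16.0 0.0 0.0
      vertex 16.0 5.0 19.0
      vertex 16.0 0.0 19.0
    endloop
  endfacet
  facet normal 0.0000 1.0000 0.0000
    outer loop
      vertex 16.0 5.0 0.0
      vertex 5.0 5.0 0.0
      vertex 5.0 5.0 19.0
    endloop
  endfacet
  facet normal 0.0000 1.0000 0.0000
    outer loop
      vertex 16.0 5.0 0.0
      vertex 5.0 5.0 19.0
      vertex 16.0 5.0 19.0
    endloop
  endfacet
  facet normal 1.0000 0.0000 0.0000
    outer loop
      vertex 5.0 5.0 0.0
      vertex 5.0 14.0 0.0
      vertex 5.0 14.0 19.0
    endloop
  endfacet
  facet normal 1.0000 0.0000 0.0000
    outer loop
      vertex 5.0 5.0 0.0
      vertex 5.0 14.0 19.0
      vertex 5.0 5.0 19.0
    endloop
  endfacet
  facet normal 0.0000 1.0000 0.0000
    outer loop
      vertex 5.0 14.0 0.0
      vertex 0.0 14.0 0.0
      vertex 0.0 14.0 19.0
    endloop
  endfacet
  facet normal 0.0000 1.0000 0.0000
    outer loop
      vertex 5.0 14.0 0.0
      vertex 0.0 14.0 19.0
      vertex 5.0 14.0 19.0
    endloop
  endfacet
  facet normal -1.0000 0.0000 0.0000
    outer loop
      vertex 0.0 14.0 0.0
      vertex 0.0 0.0 0.0
      vertex 0.0 0.0 19.0
    endloop
  endfacet
  facet normal -1.0000 0.0000 0.0000
    outer loop
      vertex 0.0 14.0 0.0
      vertex 0.0 0.0 19.0
      vertex 0.0 14.0 19.0
    endloop
  endfacet
endsolid part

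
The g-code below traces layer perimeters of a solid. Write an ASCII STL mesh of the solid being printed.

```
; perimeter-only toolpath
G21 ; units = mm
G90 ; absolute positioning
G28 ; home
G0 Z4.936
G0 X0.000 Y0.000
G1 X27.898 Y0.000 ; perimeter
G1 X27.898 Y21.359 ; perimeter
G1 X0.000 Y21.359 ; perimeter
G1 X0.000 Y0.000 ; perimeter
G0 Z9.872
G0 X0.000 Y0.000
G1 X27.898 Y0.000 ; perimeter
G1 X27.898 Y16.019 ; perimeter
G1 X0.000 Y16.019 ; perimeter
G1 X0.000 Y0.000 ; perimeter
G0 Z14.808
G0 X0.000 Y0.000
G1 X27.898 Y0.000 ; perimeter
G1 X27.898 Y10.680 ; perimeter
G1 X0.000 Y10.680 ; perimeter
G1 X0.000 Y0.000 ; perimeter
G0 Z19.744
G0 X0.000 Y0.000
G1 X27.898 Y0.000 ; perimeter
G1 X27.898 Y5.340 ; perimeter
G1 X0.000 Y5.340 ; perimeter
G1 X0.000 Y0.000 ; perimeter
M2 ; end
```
solid part
  facet normal 0.0000 0.0000 -1.0000
    outer loop
      vertex 27.898 26.699 0.000
      vertex 27.898 0.000 0.000
      vertex 0.000 0.000 0.000
    endloop
  endfacet
  facet normal 0.0000 0.0000 -1.0000
    outer loop
      vertex 0.000 26.699 0.000
      vertex 27.898 26.699 0.000
      vertex 0.000 0.000 0.000
    endloop
  endfacet
  facet normal 0.0000 -1.0000 0.0000
    outer loop
      vertex 0.000 0.000 0.000
      vertex 27.898 0.000 0.000
      vertex 27.898 0.000 24.680
    endloop
  endfacet
  facet normal 0.0000 -1.0000 0.0000
    outer loop
      vertex 0.000 0.000 0.000
      vertex 27.898 0.000 24.680
      vertex 0.000 0.000 24.680
    endloop
  endfacet
  facet normal 0.0000 0.6788 0.7343
    outer loop
      vertex 0.000 0.000 24.680
      vertex 27.898 0.000 24.680
      vertex 27.898 26.699 0.000
    endloop
  endfacet
  facet normal 0.0000 0.6788 0.7343
    outer loop
      vertex 0.000 0.000 24.680
      vertex 27.898 26.699 0.000
      vertex 0.000 26.699 0.000
    endloop
  endfacet
  facet normal -1.0000 0.0000 0.0000
    outer loop
      vertex 0.000 0.000 24.680
      vertex 0.000 26.699 0.000
      vertex 0.000 0.000 0.000
    endloop
  endfacet
  facet normal 1.0000 0.0000 0.0000
    outer loop
      vertex 27.898 0.000 0.000
      vertex 27.898 26.699 0.000
      vertex 27.898 0.000 24.680
    endloop
  endfacet
endsolid part

The G0 Z moves step by Δz≈4.936 mm. The G1 loops shrink linearly with z, so the solid tapers from its base footprint up to z≈24.7. Closing with a flat bottom cap and the tapered top and triangulating gives 8 facets — a wedge (ramp): 27.9 × 26.7 mm base, rising to 24.7 mm along the y=0 edge and sloping linearly to z=0 at y=26.7.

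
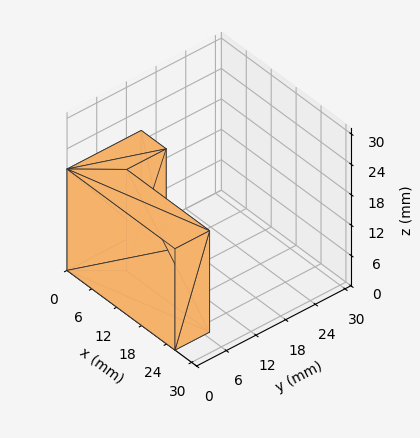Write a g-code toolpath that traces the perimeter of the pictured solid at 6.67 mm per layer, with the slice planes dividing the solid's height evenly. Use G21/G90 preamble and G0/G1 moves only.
Reading the render: the shape is an L-shaped prism: outer 26 × 15 mm, arm thicknesses ≈ 7 mm (horizontal) and 6 mm (vertical), extruded 20 mm in z (dimensions read to the nearest mm from the axis ticks). For the g-code, the solid's height is divided into equal slices at the stated Δz and each level perimeter traced with G1 moves after a G0 lift.

; perimeter-only toolpath
G21 ; units = mm
G90 ; absolute positioning
G28 ; home
; layer 1
G0 Z6.67
G0 X0.00 Y0.00
G1 X26.00 Y0.00
G1 X26.00 Y7.00
G1 X6.00 Y7.00
G1 X6.00 Y15.00
G1 X0.00 Y15.00
G1 X0.00 Y0.00
; layer 2
G0 Z13.33
G0 X0.00 Y0.00
G1 X26.00 Y0.00
G1 X26.00 Y7.00
G1 X6.00 Y7.00
G1 X6.00 Y15.00
G1 X0.00 Y15.00
G1 X0.00 Y0.00
; layer 3
G0 Z20.00
G0 X0.00 Y0.00
G1 X26.00 Y0.00
G1 X26.00 Y7.00
G1 X6.00 Y7.00
G1 X6.00 Y15.00
G1 X0.00 Y15.00
G1 X0.00 Y0.00
M2 ; end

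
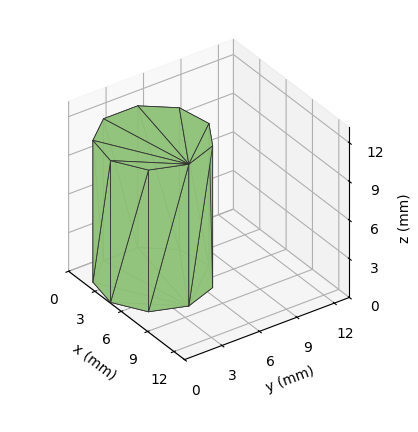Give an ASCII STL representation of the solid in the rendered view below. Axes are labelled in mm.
Reading the render: the shape is a regular 9-sided prism (a cylinder approximated with 9 flat sides), circumscribed radius ≈ 4 mm, height ≈ 11 mm (dimensions read to the nearest mm from the axis ticks). For the STL, each face is triangulated and given an outward normal.

solid part
  facet normal 0.0000 0.0000 -1.0000
    outer loop
      vertex 4.69 7.94 0.00
      vertex 7.06 6.57 0.00
      vertex 8.00 4.00 0.00
    endloop
  endfacet
  facet normal 0.0000 0.0000 -1.0000
    outer loop
      vertex 2.00 7.46 0.00
      vertex 4.69 7.94 0.00
      vertex 8.00 4.00 0.00
    endloop
  endfacet
  facet normal 0.0000 0.0000 -1.0000
    outer loop
      vertex 0.24 5.37 0.00
      vertex 2.00 7.46 0.00
      vertex 8.00 4.00 0.00
    endloop
  endfacet
  facet normal 0.0000 0.0000 -1.0000
    outer loop
      vertex 0.24 2.63 0.00
      vertex 0.24 5.37 0.00
      vertex 8.00 4.00 0.00
    endloop
  endfacet
  facet normal 0.0000 0.0000 -1.0000
    outer loop
      vertex 2.00 0.54 0.00
      vertex 0.24 2.63 0.00
      vertex 8.00 4.00 0.00
    endloop
  endfacet
  facet normal 0.0000 0.0000 -1.0000
    outer loop
      vertex 4.69 0.06 0.00
      vertex 2.00 0.54 0.00
      vertex 8.00 4.00 0.00
    endloop
  endfacet
  facet normal 0.0000 0.0000 -1.0000
    outer loop
      vertex 7.06 1.43 0.00
      vertex 4.69 0.06 0.00
      vertex 8.00 4.00 0.00
    endloop
  endfacet
  facet normal 0.0000 0.0000 1.0000
    outer loop
      vertex 8.00 4.00 11.00
      vertex 7.06 6.57 11.00
      vertex 4.69 7.94 11.00
    endloop
  endfacet
  facet normal 0.0000 0.0000 1.0000
    outer loop
      vertex 8.00 4.00 11.00
      vertex 4.69 7.94 11.00
      vertex 2.00 7.46 11.00
    endloop
  endfacet
  facet normal 0.0000 0.0000 1.0000
    outer loop
      vertex 8.00 4.00 11.00
      vertex 2.00 7.46 11.00
      vertex 0.24 5.37 11.00
    endloop
  endfacet
  facet normal 0.0000 0.0000 1.0000
    outer loop
      vertex 8.00 4.00 11.00
      vertex 0.24 5.37 11.00
      vertex 0.24 2.63 11.00
    endloop
  endfacet
  facet normal 0.0000 0.0000 1.0000
    outer loop
      vertex 8.00 4.00 11.00
      vertex 0.24 2.63 11.00
      vertex 2.00 0.54 11.00
    endloop
  endfacet
  facet normal 0.0000 0.0000 1.0000
    outer loop
      vertex 8.00 4.00 11.00
      vertex 2.00 0.54 11.00
      vertex 4.69 0.06 11.00
    endloop
  endfacet
  facet normal 0.0000 0.0000 1.0000
    outer loop
      vertex 8.00 4.00 11.00
      vertex 4.69 0.06 11.00
      vertex 7.06 1.43 11.00
    endloop
  endfacet
  facet normal 0.9392 0.3435 0.0000
    outer loop
      vertex 8.00 4.00 0.00
      vertex 7.06 6.57 0.00
      vertex 7.06 6.57 11.00
    endloop
  endfacet
  facet normal 0.9392 0.3435 0.0000
    outer loop
      vertex 8.00 4.00 0.00
      vertex 7.06 6.57 11.00
      vertex 8.00 4.00 11.00
    endloop
  endfacet
  facet normal 0.5005 0.8658 0.0000
    outer loop
      vertex 7.06 6.57 0.00
      vertex 4.69 7.94 0.00
      vertex 4.69 7.94 11.00
    endloop
  endfacet
  facet normal 0.5005 0.8658 0.0000
    outer loop
      vertex 7.06 6.57 0.00
      vertex 4.69 7.94 11.00
      vertex 7.06 6.57 11.00
    endloop
  endfacet
  facet normal -0.1757 0.9845 0.0000
    outer loop
      vertex 4.69 7.94 0.00
      vertex 2.00 7.46 0.00
      vertex 2.00 7.46 11.00
    endloop
  endfacet
  facet normal -0.1757 0.9845 0.0000
    outer loop
      vertex 4.69 7.94 0.00
      vertex 2.00 7.46 11.00
      vertex 4.69 7.94 11.00
    endloop
  endfacet
  facet normal -0.7649 0.6441 0.0000
    outer loop
      vertex 2.00 7.46 0.00
      vertex 0.24 5.37 0.00
      vertex 0.24 5.37 11.00
    endloop
  endfacet
  facet normal -0.7649 0.6441 0.0000
    outer loop
      vertex 2.00 7.46 0.00
      vertex 0.24 5.37 11.00
      vertex 2.00 7.46 11.00
    endloop
  endfacet
  facet normal -1.0000 0.0000 0.0000
    outer loop
      vertex 0.24 5.37 0.00
      vertex 0.24 2.63 0.00
      vertex 0.24 2.63 11.00
    endloop
  endfacet
  facet normal -1.0000 0.0000 0.0000
    outer loop
      vertex 0.24 5.37 0.00
      vertex 0.24 2.63 11.00
      vertex 0.24 5.37 11.00
    endloop
  endfacet
  facet normal -0.7649 -0.6441 0.0000
    outer loop
      vertex 0.24 2.63 0.00
      vertex 2.00 0.54 0.00
      vertex 2.00 0.54 11.00
    endloop
  endfacet
  facet normal -0.7649 -0.6441 0.0000
    outer loop
      vertex 0.24 2.63 0.00
      vertex 2.00 0.54 11.00
      vertex 0.24 2.63 11.00
    endloop
  endfacet
  facet normal -0.1757 -0.9845 0.0000
    outer loop
      vertex 2.00 0.54 0.00
      vertex 4.69 0.06 0.00
      vertex 4.69 0.06 11.00
    endloop
  endfacet
  facet normal -0.1757 -0.9845 0.0000
    outer loop
      vertex 2.00 0.54 0.00
      vertex 4.69 0.06 11.00
      vertex 2.00 0.54 11.00
    endloop
  endfacet
  facet normal 0.5005 -0.8658 0.0000
    outer loop
      vertex 4.69 0.06 0.00
      vertex 7.06 1.43 0.00
      vertex 7.06 1.43 11.00
    endloop
  endfacet
  facet normal 0.5005 -0.8658 0.0000
    outer loop
      vertex 4.69 0.06 0.00
      vertex 7.06 1.43 11.00
      vertex 4.69 0.06 11.00
    endloop
  endfacet
  facet normal 0.9392 -0.3435 0.0000
    outer loop
      vertex 7.06 1.43 0.00
      vertex 8.00 4.00 0.00
      vertex 8.00 4.00 11.00
    endloop
  endfacet
  facet normal 0.9392 -0.3435 0.0000
    outer loop
      vertex 7.06 1.43 0.00
      vertex 8.00 4.00 11.00
      vertex 7.06 1.43 11.00
    endloop
  endfacet
endsolid part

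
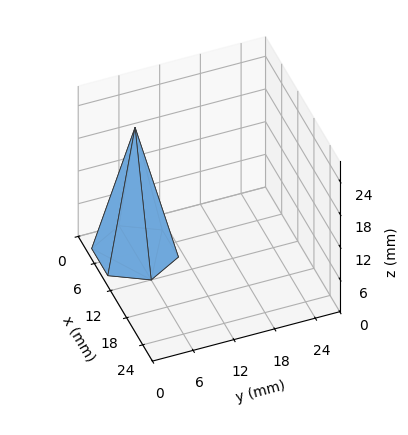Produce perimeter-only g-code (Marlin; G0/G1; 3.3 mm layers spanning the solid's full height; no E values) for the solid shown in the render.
Reading the render: the shape is a regular 6-sided pyramid, base circumscribed radius ≈ 6 mm, apex at z ≈ 23 mm (dimensions read to the nearest mm from the axis ticks). For the g-code, the solid's height is divided into equal slices at the stated Δz and each level perimeter traced with G1 moves after a G0 lift.

; perimeter-only toolpath
G21 ; units = mm
G90 ; absolute positioning
G28 ; home
; layer 1
G0 Z3.3
G0 X11.1 Y6.0
G1 X8.6 Y10.5
G1 X3.4 Y10.5
G1 X0.9 Y6.0
G1 X3.4 Y1.5
G1 X8.6 Y1.5
G1 X11.1 Y6.0
; layer 2
G0 Z6.6
G0 X10.3 Y6.0
G1 X8.1 Y9.7
G1 X3.9 Y9.7
G1 X1.7 Y6.0
G1 X3.9 Y2.3
G1 X8.1 Y2.3
G1 X10.3 Y6.0
; layer 3
G0 Z9.9
G0 X9.4 Y6.0
G1 X7.7 Y9.0
G1 X4.3 Y9.0
G1 X2.6 Y6.0
G1 X4.3 Y3.0
G1 X7.7 Y3.0
G1 X9.4 Y6.0
; layer 4
G0 Z13.1
G0 X8.6 Y6.0
G1 X7.3 Y8.2
G1 X4.7 Y8.2
G1 X3.4 Y6.0
G1 X4.7 Y3.8
G1 X7.3 Y3.8
G1 X8.6 Y6.0
; layer 5
G0 Z16.4
G0 X7.7 Y6.0
G1 X6.9 Y7.5
G1 X5.1 Y7.5
G1 X4.3 Y6.0
G1 X5.1 Y4.5
G1 X6.9 Y4.5
G1 X7.7 Y6.0
; layer 6
G0 Z19.7
G0 X6.9 Y6.0
G1 X6.4 Y6.7
G1 X5.6 Y6.7
G1 X5.1 Y6.0
G1 X5.6 Y5.3
G1 X6.4 Y5.3
G1 X6.9 Y6.0
M2 ; end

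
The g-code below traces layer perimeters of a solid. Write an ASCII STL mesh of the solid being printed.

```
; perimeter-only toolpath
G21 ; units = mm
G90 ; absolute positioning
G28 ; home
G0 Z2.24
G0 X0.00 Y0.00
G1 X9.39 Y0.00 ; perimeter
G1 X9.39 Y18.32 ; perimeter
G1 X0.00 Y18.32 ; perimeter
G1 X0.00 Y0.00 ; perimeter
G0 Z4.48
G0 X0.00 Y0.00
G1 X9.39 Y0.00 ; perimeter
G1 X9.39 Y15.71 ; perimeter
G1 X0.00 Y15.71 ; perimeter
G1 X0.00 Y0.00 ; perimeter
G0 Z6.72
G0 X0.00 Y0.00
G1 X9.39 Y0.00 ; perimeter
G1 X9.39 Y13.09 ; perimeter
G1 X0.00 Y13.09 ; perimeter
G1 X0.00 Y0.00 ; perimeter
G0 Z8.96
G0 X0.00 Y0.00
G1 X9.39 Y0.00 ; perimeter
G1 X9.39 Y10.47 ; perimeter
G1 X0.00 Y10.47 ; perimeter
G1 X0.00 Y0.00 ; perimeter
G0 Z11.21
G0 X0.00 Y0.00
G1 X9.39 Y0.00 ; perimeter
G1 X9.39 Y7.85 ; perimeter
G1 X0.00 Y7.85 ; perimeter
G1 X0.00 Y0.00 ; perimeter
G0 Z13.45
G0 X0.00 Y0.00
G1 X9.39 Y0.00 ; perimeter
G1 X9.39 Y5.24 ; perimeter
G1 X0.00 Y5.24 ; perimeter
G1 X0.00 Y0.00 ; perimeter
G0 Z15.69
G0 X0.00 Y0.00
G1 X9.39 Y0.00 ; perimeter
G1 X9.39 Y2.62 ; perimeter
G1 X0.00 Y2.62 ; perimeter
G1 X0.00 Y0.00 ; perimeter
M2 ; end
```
solid part
  facet normal 0.0000 0.0000 -1.0000
    outer loop
      vertex 9.39 20.94 0.00
      vertex 9.39 0.00 0.00
      vertex 0.00 0.00 0.00
    endloop
  endfacet
  facet normal 0.0000 0.0000 -1.0000
    outer loop
      vertex 0.00 20.94 0.00
      vertex 9.39 20.94 0.00
      vertex 0.00 0.00 0.00
    endloop
  endfacet
  facet normal 0.0000 -1.0000 0.0000
    outer loop
      vertex 0.00 0.00 0.00
      vertex 9.39 0.00 0.00
      vertex 9.39 0.00 17.93
    endloop
  endfacet
  facet normal 0.0000 -1.0000 0.0000
    outer loop
      vertex 0.00 0.00 0.00
      vertex 9.39 0.00 17.93
      vertex 0.00 0.00 17.93
    endloop
  endfacet
  facet normal 0.0000 0.6504 0.7596
    outer loop
      vertex 0.00 0.00 17.93
      vertex 9.39 0.00 17.93
      vertex 9.39 20.94 0.00
    endloop
  endfacet
  facet normal 0.0000 0.6504 0.7596
    outer loop
      vertex 0.00 0.00 17.93
      vertex 9.39 20.94 0.00
      vertex 0.00 20.94 0.00
    endloop
  endfacet
  facet normal -1.0000 0.0000 0.0000
    outer loop
      vertex 0.00 0.00 17.93
      vertex 0.00 20.94 0.00
      vertex 0.00 0.00 0.00
    endloop
  endfacet
  facet normal 1.0000 0.0000 0.0000
    outer loop
      vertex 9.39 0.00 0.00
      vertex 9.39 20.94 0.00
      vertex 9.39 0.00 17.93
    endloop
  endfacet
endsolid part

The G0 Z moves step by Δz≈2.24 mm. The G1 loops shrink linearly with z, so the solid tapers from its base footprint up to z≈17.9. Closing with a flat bottom cap and the tapered top and triangulating gives 8 facets — a wedge (ramp): 9.39 × 20.9 mm base, rising to 17.9 mm along the y=0 edge and sloping linearly to z=0 at y=20.9.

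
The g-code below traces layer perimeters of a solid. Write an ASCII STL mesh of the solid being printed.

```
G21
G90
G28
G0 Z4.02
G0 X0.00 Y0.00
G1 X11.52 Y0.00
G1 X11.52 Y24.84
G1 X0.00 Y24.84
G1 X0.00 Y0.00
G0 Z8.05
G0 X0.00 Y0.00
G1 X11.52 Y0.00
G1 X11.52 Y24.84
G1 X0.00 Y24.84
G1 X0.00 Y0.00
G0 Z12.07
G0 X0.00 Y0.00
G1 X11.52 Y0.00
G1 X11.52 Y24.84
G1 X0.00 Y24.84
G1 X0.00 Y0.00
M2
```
solid part
  facet normal 0.0000 0.0000 -1.0000
    outer loop
      vertex 11.52 24.84 0.00
      vertex 11.52 0.00 0.00
      vertex 0.00 0.00 0.00
    endloop
  endfacet
  facet normal 0.0000 0.0000 -1.0000
    outer loop
      vertex 0.00 24.84 0.00
      vertex 11.52 24.84 0.00
      vertex 0.00 0.00 0.00
    endloop
  endfacet
  facet normal 0.0000 0.0000 1.0000
    outer loop
      vertex 0.00 0.00 12.07
      vertex 11.52 0.00 12.07
      vertex 11.52 24.84 12.07
    endloop
  endfacet
  facet normal 0.0000 0.0000 1.0000
    outer loop
      vertex 0.00 0.00 12.07
      vertex 11.52 24.84 12.07
      vertex 0.00 24.84 12.07
    endloop
  endfacet
  facet normal 0.0000 -1.0000 0.0000
    outer loop
      vertex 0.00 0.00 0.00
      vertex 11.52 0.00 0.00
      vertex 11.52 0.00 12.07
    endloop
  endfacet
  facet normal 0.0000 -1.0000 0.0000
    outer loop
      vertex 0.00 0.00 0.00
      vertex 11.52 0.00 12.07
      vertex 0.00 0.00 12.07
    endloop
  endfacet
  facet normal 0.0000 1.0000 0.0000
    outer loop
      vertex 11.52 24.84 12.07
      vertex 11.52 24.84 0.00
      vertex 0.00 24.84 0.00
    endloop
  endfacet
  facet normal 0.0000 1.0000 0.0000
    outer loop
      vertex 0.00 24.84 12.07
      vertex 11.52 24.84 12.07
      vertex 0.00 24.84 0.00
    endloop
  endfacet
  facet normal -1.0000 0.0000 0.0000
    outer loop
      vertex 0.00 24.84 12.07
      vertex 0.00 24.84 0.00
      vertex 0.00 0.00 0.00
    endloop
  endfacet
  facet normal -1.0000 0.0000 0.0000
    outer loop
      vertex 0.00 0.00 12.07
      vertex 0.00 24.84 12.07
      vertex 0.00 0.00 0.00
    endloop
  endfacet
  facet normal 1.0000 0.0000 0.0000
    outer loop
      vertex 11.52 0.00 0.00
      vertex 11.52 24.84 0.00
      vertex 11.52 24.84 12.07
    endloop
  endfacet
  facet normal 1.0000 0.0000 0.0000
    outer loop
      vertex 11.52 0.00 0.00
      vertex 11.52 24.84 12.07
      vertex 11.52 0.00 12.07
    endloop
  endfacet
endsolid part

The G0 Z moves step by Δz≈4.02 mm. Every layer's G1 loop is the same polygon, so the solid is a straight extrusion of it from z=0 to z≈12.1. Closing with flat bottom and top caps and triangulating gives 12 facets — a rectangular box, roughly 11.5 × 24.8 mm footprint and 12.1 mm tall.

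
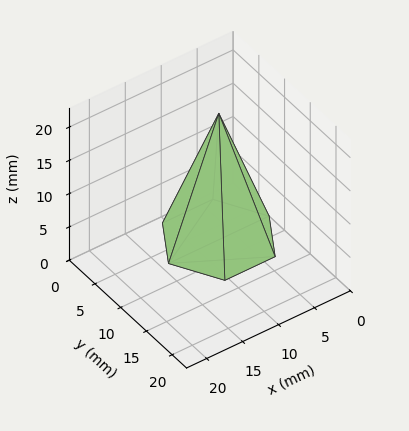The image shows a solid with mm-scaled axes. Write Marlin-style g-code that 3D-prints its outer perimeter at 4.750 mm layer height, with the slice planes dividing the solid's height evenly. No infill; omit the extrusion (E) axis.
Reading the render: the shape is a regular 6-sided pyramid, base circumscribed radius ≈ 7 mm, apex at z ≈ 19 mm (dimensions read to the nearest mm from the axis ticks). For the g-code, the solid's height is divided into equal slices at the stated Δz and each level perimeter traced with G1 moves after a G0 lift.

; perimeter-only toolpath
G21 ; units = mm
G90 ; absolute positioning
G28 ; home
; layer 1
G0 Z4.750
G0 X12.250 Y7.000
G1 X9.625 Y11.546
G1 X4.375 Y11.546
G1 X1.750 Y7.000
G1 X4.375 Y2.454
G1 X9.625 Y2.454
G1 X12.250 Y7.000
; layer 2
G0 Z9.500
G0 X10.500 Y7.000
G1 X8.750 Y10.031
G1 X5.250 Y10.031
G1 X3.500 Y7.000
G1 X5.250 Y3.969
G1 X8.750 Y3.969
G1 X10.500 Y7.000
; layer 3
G0 Z14.250
G0 X8.750 Y7.000
G1 X7.875 Y8.515
G1 X6.125 Y8.515
G1 X5.250 Y7.000
G1 X6.125 Y5.484
G1 X7.875 Y5.484
G1 X8.750 Y7.000
M2 ; end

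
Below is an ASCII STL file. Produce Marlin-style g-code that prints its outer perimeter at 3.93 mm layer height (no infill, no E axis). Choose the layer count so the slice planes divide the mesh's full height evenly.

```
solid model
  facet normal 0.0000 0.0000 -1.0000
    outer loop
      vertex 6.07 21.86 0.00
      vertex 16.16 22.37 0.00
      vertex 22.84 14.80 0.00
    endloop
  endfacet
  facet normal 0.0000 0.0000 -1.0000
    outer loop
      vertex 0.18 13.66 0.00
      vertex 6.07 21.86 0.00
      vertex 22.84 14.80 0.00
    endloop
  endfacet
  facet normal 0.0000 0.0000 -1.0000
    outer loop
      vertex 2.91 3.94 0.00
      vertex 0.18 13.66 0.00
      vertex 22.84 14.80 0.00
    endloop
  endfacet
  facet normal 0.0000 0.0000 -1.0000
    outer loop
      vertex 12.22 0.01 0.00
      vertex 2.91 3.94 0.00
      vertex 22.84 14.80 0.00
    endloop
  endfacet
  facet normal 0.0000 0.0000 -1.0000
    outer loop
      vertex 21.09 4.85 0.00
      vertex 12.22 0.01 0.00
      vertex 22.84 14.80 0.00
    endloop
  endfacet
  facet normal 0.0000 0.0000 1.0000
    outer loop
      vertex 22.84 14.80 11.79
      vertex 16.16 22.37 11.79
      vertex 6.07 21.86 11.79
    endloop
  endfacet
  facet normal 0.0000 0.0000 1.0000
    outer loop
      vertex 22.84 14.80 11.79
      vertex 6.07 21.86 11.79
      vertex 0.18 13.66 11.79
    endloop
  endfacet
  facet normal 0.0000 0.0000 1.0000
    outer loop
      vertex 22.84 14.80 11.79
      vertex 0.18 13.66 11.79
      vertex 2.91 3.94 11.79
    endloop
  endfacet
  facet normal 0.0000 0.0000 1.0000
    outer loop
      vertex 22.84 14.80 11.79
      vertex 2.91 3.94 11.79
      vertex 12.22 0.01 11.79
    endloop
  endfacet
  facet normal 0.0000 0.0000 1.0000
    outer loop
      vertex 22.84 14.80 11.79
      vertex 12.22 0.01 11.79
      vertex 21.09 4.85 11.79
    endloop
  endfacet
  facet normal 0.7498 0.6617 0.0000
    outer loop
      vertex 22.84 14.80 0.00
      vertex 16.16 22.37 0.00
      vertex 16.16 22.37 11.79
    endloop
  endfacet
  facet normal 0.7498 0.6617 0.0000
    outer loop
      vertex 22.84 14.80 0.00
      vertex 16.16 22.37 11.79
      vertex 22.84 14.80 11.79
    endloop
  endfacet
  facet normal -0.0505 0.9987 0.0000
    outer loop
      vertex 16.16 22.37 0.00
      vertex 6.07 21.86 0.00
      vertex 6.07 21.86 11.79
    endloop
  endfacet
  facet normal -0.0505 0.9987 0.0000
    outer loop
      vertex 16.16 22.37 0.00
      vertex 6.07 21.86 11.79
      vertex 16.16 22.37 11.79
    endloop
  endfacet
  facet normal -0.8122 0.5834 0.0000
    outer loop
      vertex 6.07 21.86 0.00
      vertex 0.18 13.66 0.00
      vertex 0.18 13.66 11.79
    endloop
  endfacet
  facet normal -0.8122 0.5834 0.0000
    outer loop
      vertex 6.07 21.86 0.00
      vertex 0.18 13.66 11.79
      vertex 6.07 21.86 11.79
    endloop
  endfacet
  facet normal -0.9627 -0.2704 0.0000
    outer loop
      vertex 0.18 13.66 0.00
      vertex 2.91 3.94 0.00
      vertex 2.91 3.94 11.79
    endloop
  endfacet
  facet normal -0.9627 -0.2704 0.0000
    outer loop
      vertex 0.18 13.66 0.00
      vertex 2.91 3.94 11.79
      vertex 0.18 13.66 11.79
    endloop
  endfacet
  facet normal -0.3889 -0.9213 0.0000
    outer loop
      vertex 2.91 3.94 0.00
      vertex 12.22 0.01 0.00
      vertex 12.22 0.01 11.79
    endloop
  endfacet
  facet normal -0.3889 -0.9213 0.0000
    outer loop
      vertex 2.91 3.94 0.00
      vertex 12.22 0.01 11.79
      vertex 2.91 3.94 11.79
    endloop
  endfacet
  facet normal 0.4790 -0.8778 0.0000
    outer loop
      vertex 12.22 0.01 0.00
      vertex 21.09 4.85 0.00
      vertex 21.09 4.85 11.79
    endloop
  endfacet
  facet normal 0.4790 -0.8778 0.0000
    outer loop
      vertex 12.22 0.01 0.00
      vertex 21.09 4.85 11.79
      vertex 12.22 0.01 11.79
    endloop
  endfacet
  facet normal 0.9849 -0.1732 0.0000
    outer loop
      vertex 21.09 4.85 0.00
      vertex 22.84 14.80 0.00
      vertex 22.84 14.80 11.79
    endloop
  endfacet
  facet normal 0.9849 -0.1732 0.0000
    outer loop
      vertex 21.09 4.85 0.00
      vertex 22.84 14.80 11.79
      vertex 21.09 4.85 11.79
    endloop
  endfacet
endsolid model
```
; perimeter-only toolpath
G21 ; units = mm
G90 ; absolute positioning
G28 ; home
; layer 1
G0 Z3.93
G0 X22.84 Y14.80
G1 X16.16 Y22.37
G1 X6.07 Y21.86
G1 X0.18 Y13.66
G1 X2.91 Y3.94
G1 X12.22 Y0.01
G1 X21.09 Y4.85
G1 X22.84 Y14.80
; layer 2
G0 Z7.86
G0 X22.84 Y14.80
G1 X16.16 Y22.37
G1 X6.07 Y21.86
G1 X0.18 Y13.66
G1 X2.91 Y3.94
G1 X12.22 Y0.01
G1 X21.09 Y4.85
G1 X22.84 Y14.80
; layer 3
G0 Z11.79
G0 X22.84 Y14.80
G1 X16.16 Y22.37
G1 X6.07 Y21.86
G1 X0.18 Y13.66
G1 X2.91 Y3.94
G1 X12.22 Y0.01
G1 X21.09 Y4.85
G1 X22.84 Y14.80
M2 ; end

The solid is a regular 7-sided prism (a cylinder approximated with 7 flat sides), circumscribed radius ≈ 11.6 mm, height ≈ 11.8 mm. Slicing at Δz = 3.93 mm — 3 equal slices spanning the solid's height, so layer i sits at z = i·h/3 — gives 3 non-empty perimeters. Each is a 7-segment closed polygon; G0 lifts to the layer z and rapids to the start vertex, then G1 traces the edges.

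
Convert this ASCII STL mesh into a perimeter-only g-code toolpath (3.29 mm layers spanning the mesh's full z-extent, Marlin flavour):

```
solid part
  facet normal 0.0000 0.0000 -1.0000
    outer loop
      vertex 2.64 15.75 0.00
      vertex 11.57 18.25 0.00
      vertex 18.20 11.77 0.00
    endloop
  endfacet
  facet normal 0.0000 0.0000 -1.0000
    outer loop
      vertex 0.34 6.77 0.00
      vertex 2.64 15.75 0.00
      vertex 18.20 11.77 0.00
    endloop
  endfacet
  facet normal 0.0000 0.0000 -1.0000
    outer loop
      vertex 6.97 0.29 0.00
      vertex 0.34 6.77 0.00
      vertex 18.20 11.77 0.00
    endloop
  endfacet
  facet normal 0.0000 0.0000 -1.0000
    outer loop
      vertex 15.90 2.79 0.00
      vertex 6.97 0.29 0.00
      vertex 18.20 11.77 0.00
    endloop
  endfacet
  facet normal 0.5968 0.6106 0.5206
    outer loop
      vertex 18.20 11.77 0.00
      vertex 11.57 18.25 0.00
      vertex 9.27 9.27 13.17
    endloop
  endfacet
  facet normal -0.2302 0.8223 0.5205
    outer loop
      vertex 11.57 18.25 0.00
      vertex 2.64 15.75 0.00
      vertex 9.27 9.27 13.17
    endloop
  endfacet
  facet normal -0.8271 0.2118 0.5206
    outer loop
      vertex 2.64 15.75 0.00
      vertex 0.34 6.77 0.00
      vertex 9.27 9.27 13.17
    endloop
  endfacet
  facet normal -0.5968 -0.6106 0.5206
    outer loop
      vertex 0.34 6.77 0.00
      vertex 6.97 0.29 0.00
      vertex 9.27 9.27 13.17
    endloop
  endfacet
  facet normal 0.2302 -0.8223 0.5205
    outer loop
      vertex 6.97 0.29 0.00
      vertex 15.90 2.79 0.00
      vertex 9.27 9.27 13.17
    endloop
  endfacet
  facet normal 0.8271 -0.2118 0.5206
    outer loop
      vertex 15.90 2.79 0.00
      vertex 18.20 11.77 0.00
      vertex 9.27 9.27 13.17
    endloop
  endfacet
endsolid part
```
; perimeter-only toolpath
G21 ; units = mm
G90 ; absolute positioning
G28 ; home
; layer 1
G0 Z3.29
G0 X15.97 Y11.14
G1 X11.00 Y16.00
G1 X4.30 Y14.13
G1 X2.57 Y7.39
G1 X7.54 Y2.53
G1 X14.24 Y4.41
G1 X15.97 Y11.14
; layer 2
G0 Z6.58
G0 X13.73 Y10.52
G1 X10.42 Y13.76
G1 X5.96 Y12.51
G1 X4.80 Y8.02
G1 X8.12 Y4.78
G1 X12.59 Y6.03
G1 X13.73 Y10.52
; layer 3
G0 Z9.88
G0 X11.50 Y9.89
G1 X9.84 Y11.52
G1 X7.61 Y10.89
G1 X7.04 Y8.64
G1 X8.70 Y7.02
G1 X10.93 Y7.65
G1 X11.50 Y9.89
M2 ; end

The solid is a regular 6-sided pyramid, base circumscribed radius ≈ 9.27 mm, apex at z ≈ 13.2 mm. Slicing at Δz = 3.29 mm — 4 equal slices spanning the solid's height, so layer i sits at z = i·h/4 — gives 3 non-empty perimeters. Each is a 6-segment closed polygon; G0 lifts to the layer z and rapids to the start vertex, then G1 traces the edges. The cross-section shrinks linearly with z (the slice at the apex is degenerate and omitted).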